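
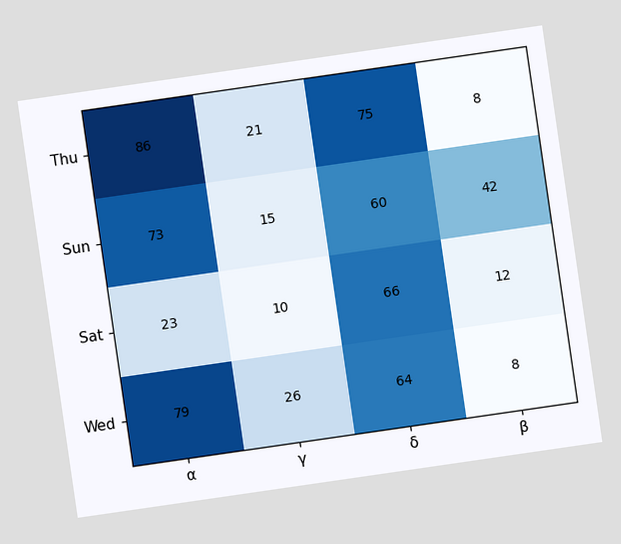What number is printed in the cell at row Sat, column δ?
66

The chart is tilted about 8° counter-clockwise. The (Sat, δ) cell reads 66.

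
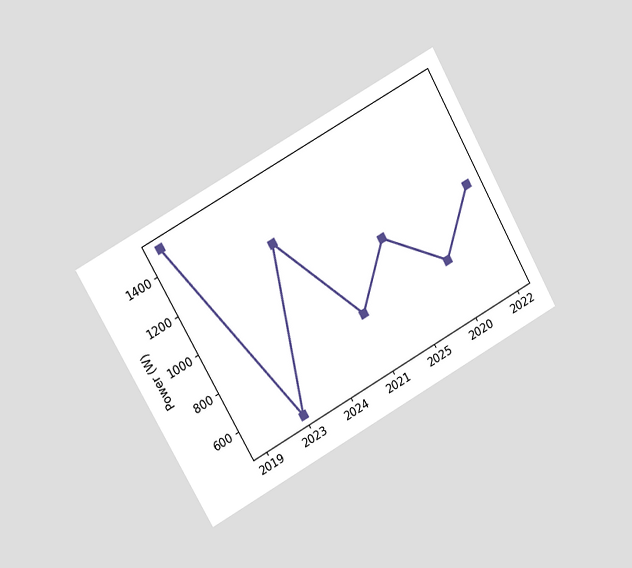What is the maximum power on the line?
1500W

The chart is tilted about 29° counter-clockwise and viewed at a slight angle. The highest point is at 2019, and reading across to the y-axis gives 1500W.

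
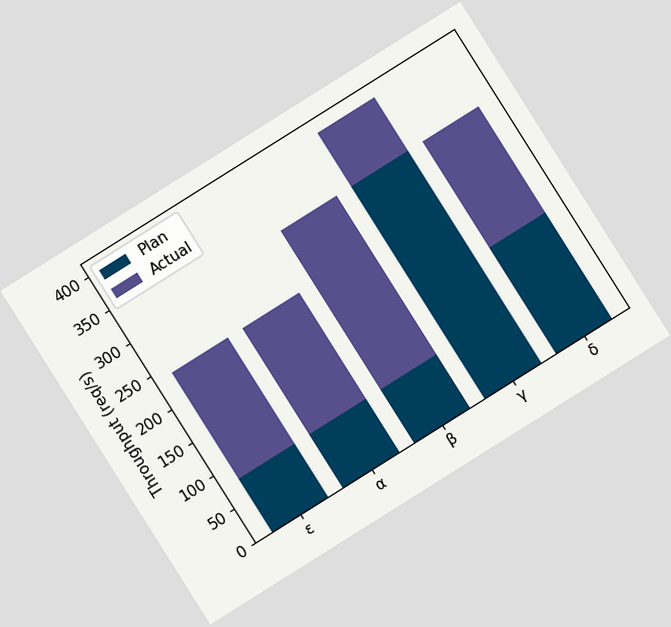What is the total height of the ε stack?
240req/s

The chart is tilted about 32° counter-clockwise. The ε stack's top reaches 240req/s on the y-axis.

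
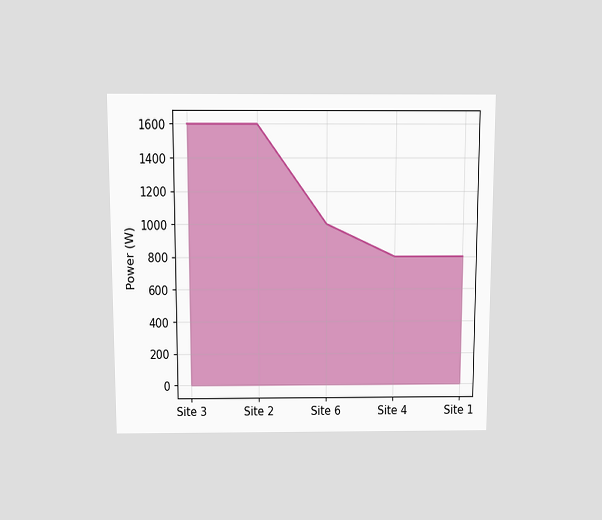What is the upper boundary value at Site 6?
The chart is viewed slightly from above. At Site 6 the upper boundary is at 1000W.

1000W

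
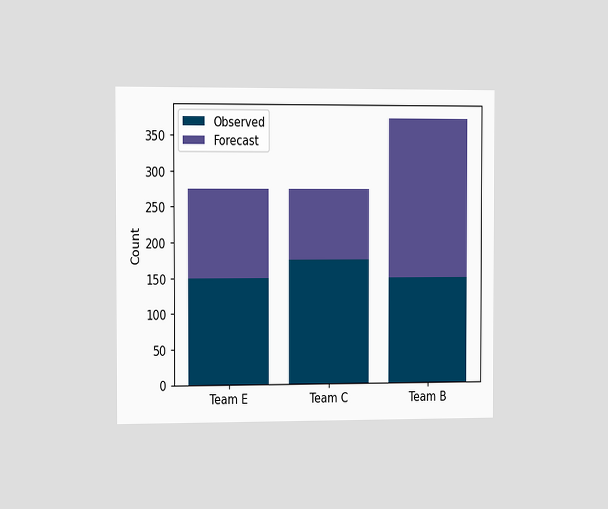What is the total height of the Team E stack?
The chart is viewed slightly from the left. The Team E stack's top reaches 275 on the y-axis.

275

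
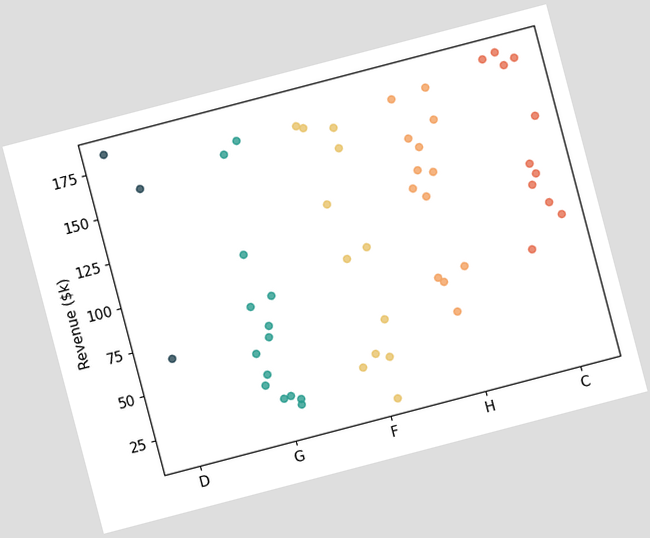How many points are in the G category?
14

The chart is tilted about 15° counter-clockwise. Counting the markers in the G column gives 14.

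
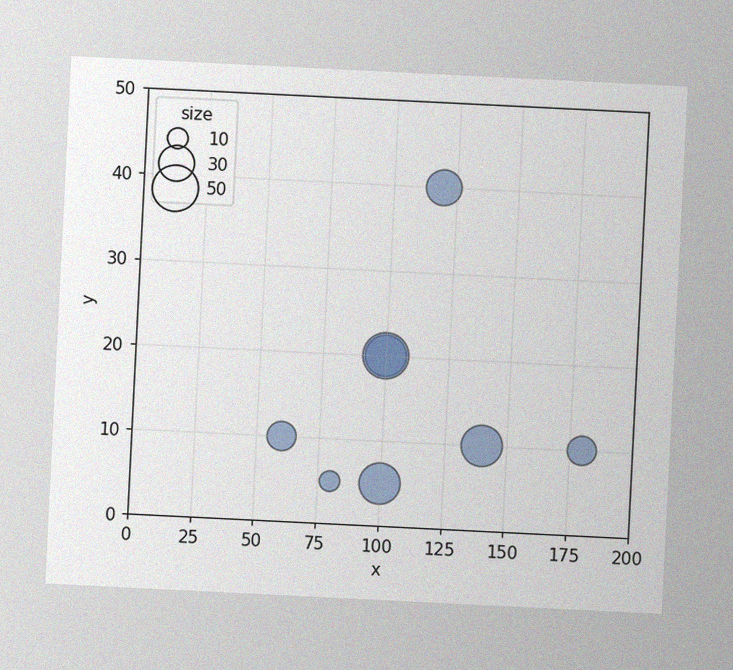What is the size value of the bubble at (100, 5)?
40

The chart is tilted about 3° clockwise, with some photo noise. Matching the bubble at (100, 5) against the size legend gives 40.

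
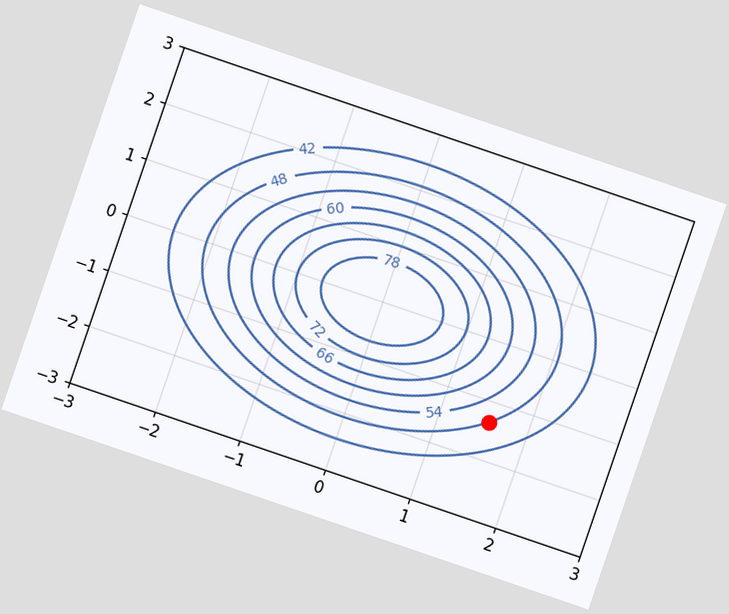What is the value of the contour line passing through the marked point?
48

The chart is tilted about 19° clockwise. The marked point sits on the contour labelled 48.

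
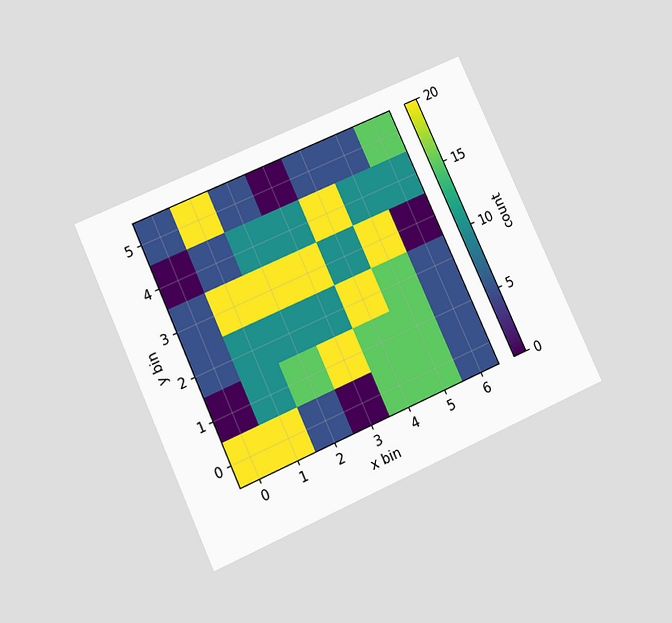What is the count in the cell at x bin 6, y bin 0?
The chart is tilted about 24° counter-clockwise and viewed slightly from below. Matching the cell (6, 0) against the colorbar gives 5.

5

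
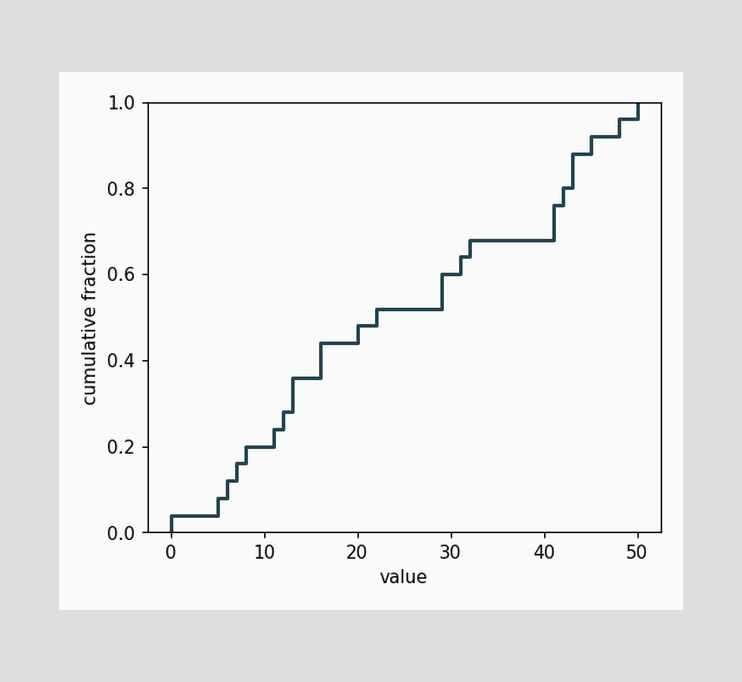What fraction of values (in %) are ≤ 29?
60%

At x=29 the ECDF step is at 60%.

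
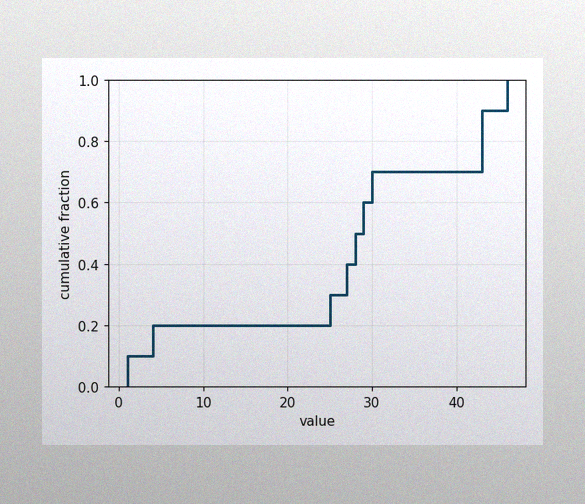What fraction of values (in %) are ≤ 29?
The image has some photo noise and uneven lighting. At x=29 the ECDF step is at 60%.

60%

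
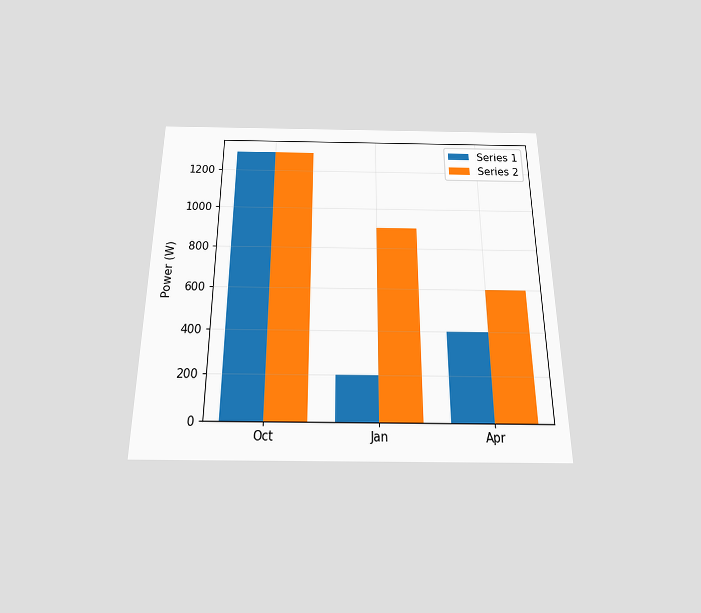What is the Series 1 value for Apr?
The chart is viewed slightly from below. The Series 1 bar at Apr reaches 400W on the y-axis.

400W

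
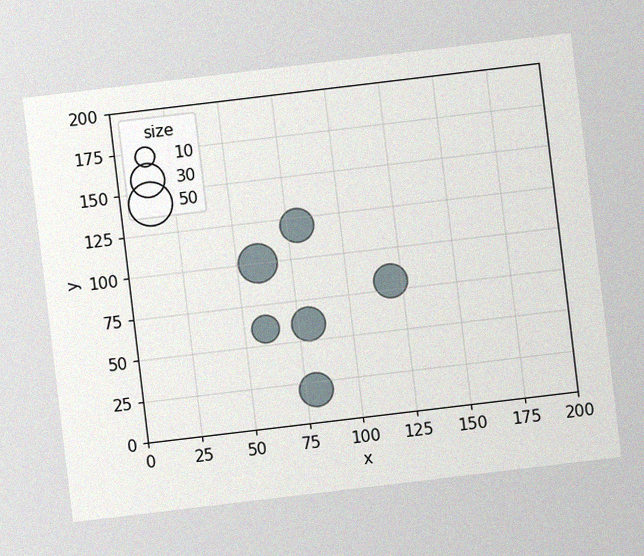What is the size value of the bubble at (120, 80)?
30

The chart is tilted about 7° counter-clockwise, with some photo noise. Matching the bubble at (120, 80) against the size legend gives 30.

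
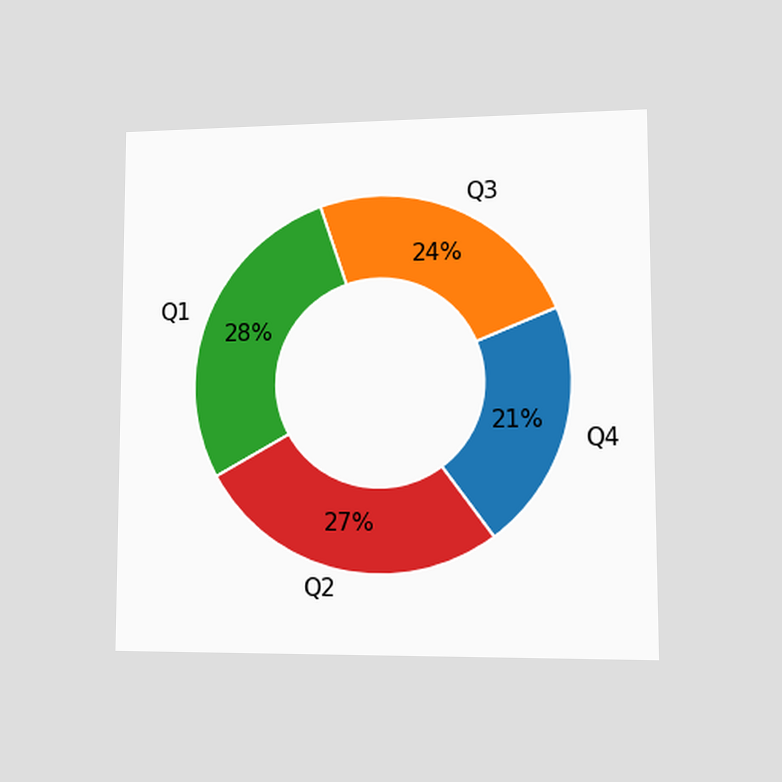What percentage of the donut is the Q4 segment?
21%

The chart is viewed at a slight angle. The Q4 segment takes up 21% of the ring.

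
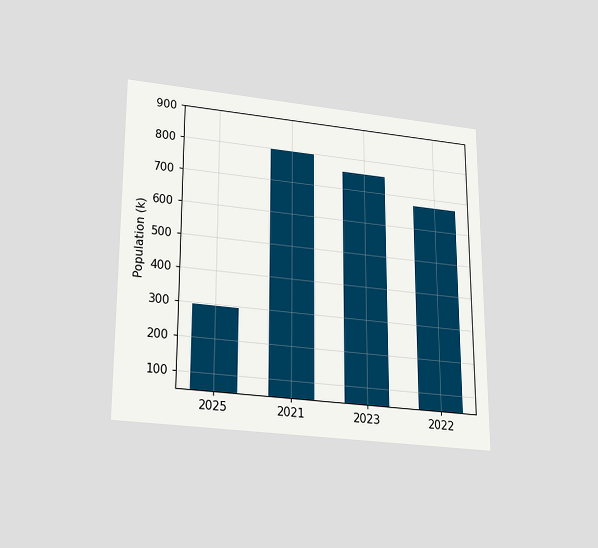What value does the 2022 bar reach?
The chart is viewed slightly from below. Reading along the chart's y-axis, the 2022 bar reaches 672k.

672k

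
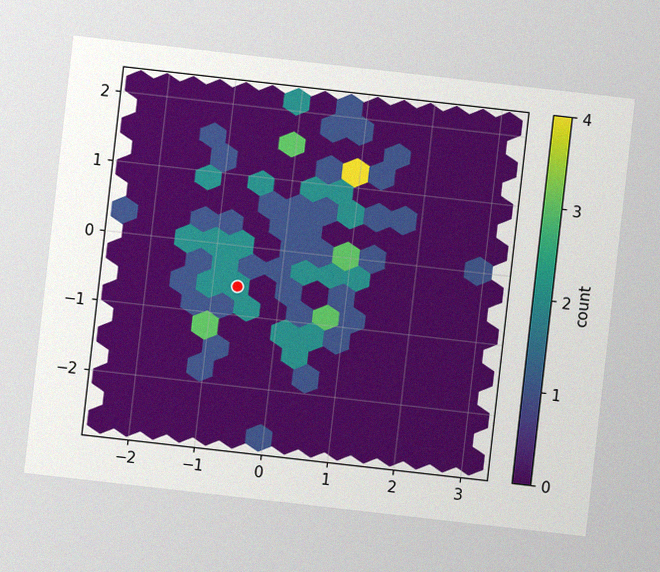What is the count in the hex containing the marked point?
The chart is tilted about 6° clockwise, with some photo noise. The marked hex reads 2 on the colorbar.

2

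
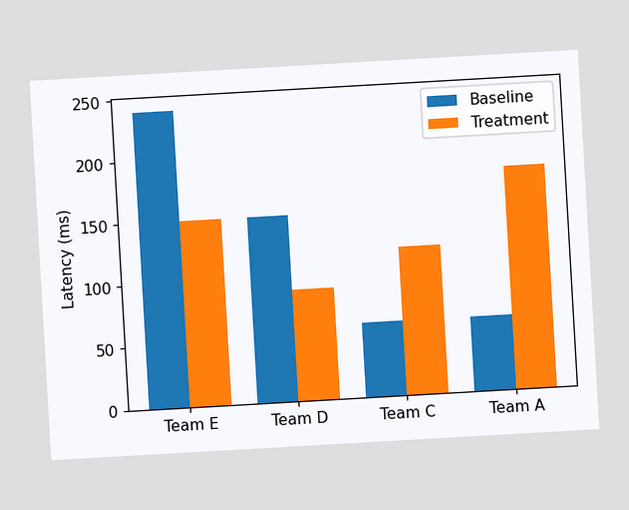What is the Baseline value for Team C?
The chart is tilted about 3° counter-clockwise. The Baseline bar at Team C reaches 60ms on the y-axis.

60ms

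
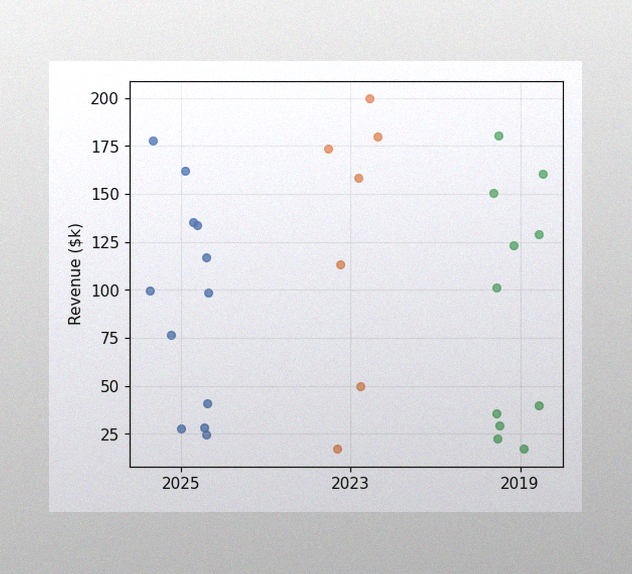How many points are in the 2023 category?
7

The image has some photo noise and uneven lighting. Counting the markers in the 2023 column gives 7.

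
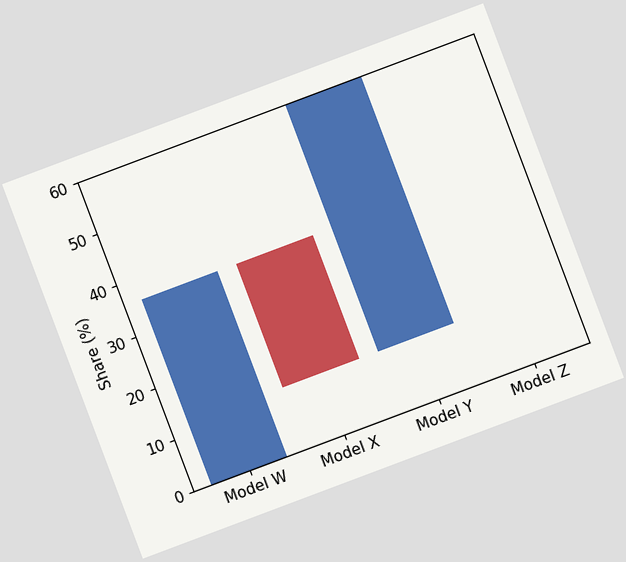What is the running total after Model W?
The chart is tilted about 21° counter-clockwise. After Model W the running total reaches 36%.

36%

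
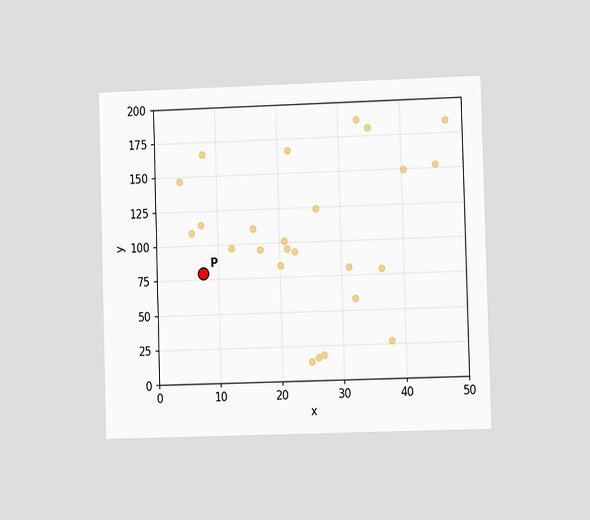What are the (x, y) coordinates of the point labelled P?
The chart is viewed at a slight angle. Following the gridlines from P to each axis, P sits at (7.5, 80).

(7.5, 80)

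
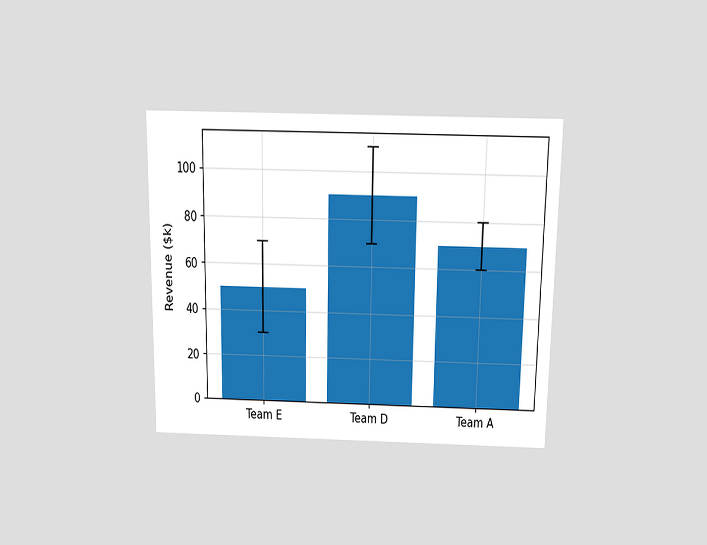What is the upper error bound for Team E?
The chart is viewed slightly from above. The Team E bar's upper whisker reaches $70k.

$70k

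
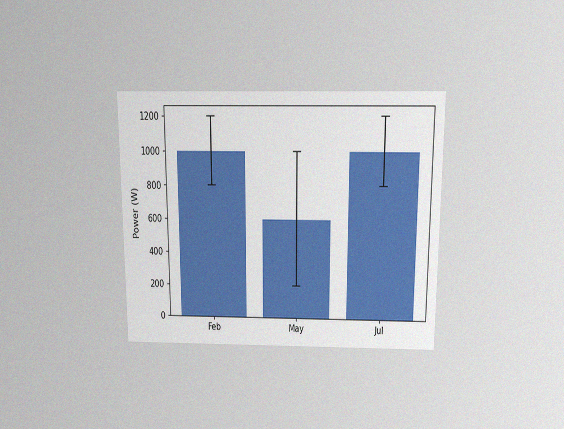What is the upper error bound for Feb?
The chart is viewed slightly from above, with some photo noise. The Feb bar's upper whisker reaches 1200W.

1200W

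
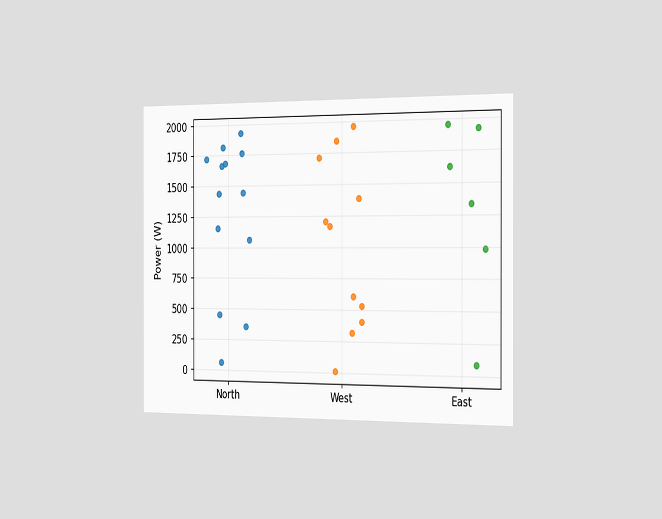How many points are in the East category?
6

The chart is viewed slightly from the right. Counting the markers in the East column gives 6.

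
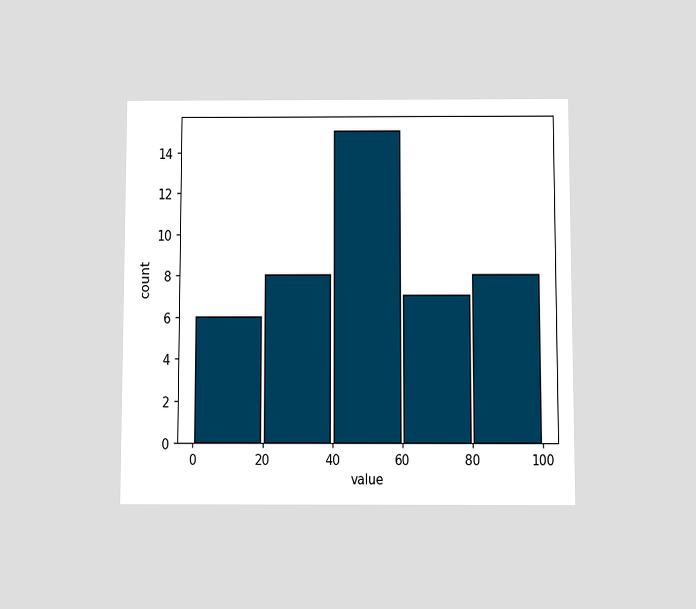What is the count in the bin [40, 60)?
15

The chart is viewed slightly from below. The [40, 60) bin has height 15.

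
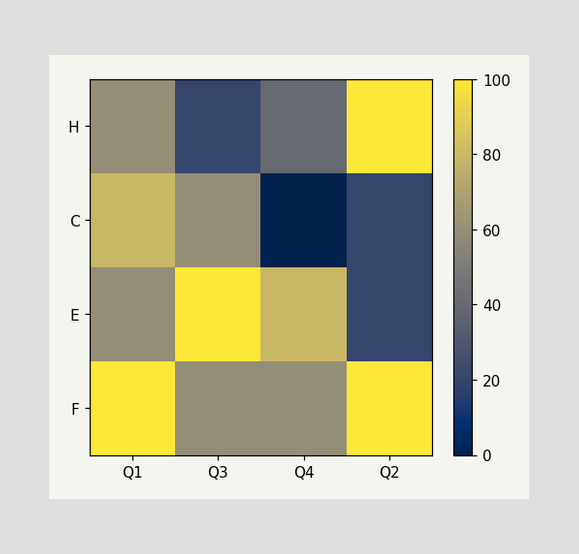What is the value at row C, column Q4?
0

Matching cell (C, Q4) against the colorbar gives 0.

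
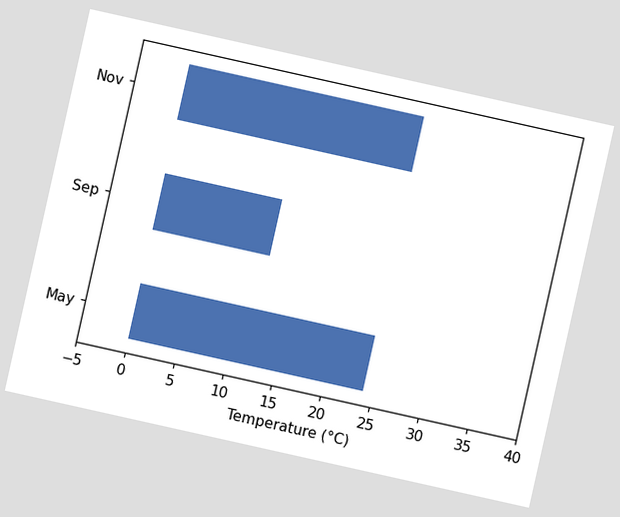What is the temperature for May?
24°C

The chart is tilted about 13° clockwise. Reading along the chart's x-axis, the May bar reaches 24°C.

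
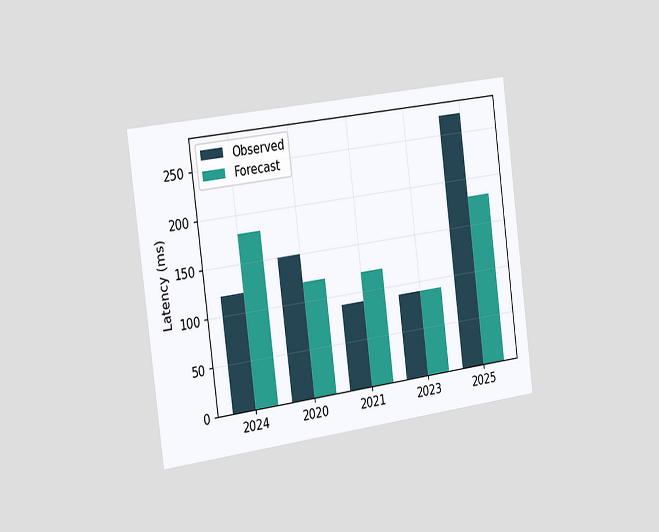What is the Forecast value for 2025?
180ms

The chart is tilted about 7° counter-clockwise and viewed slightly from the left. The Forecast bar at 2025 reaches 180ms on the y-axis.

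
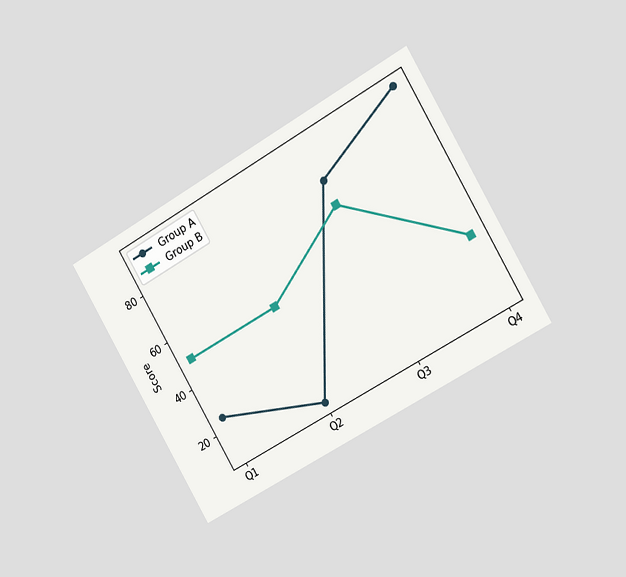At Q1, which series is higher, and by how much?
Group B, by 25

The chart is tilted about 30° counter-clockwise and viewed slightly from the right. At Q1, Group B sits above the other line by 25.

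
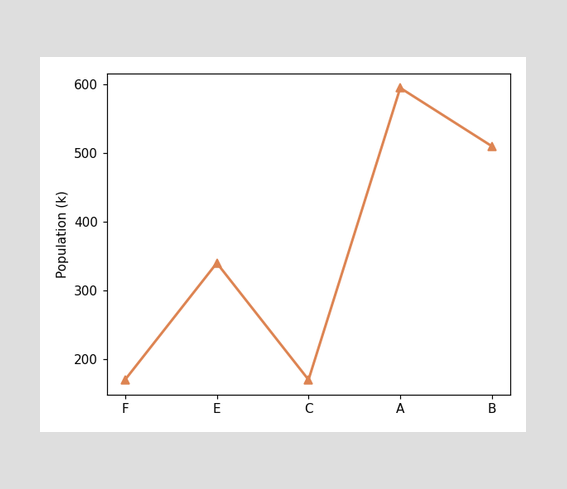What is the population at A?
At A, the line is at 595k.

595k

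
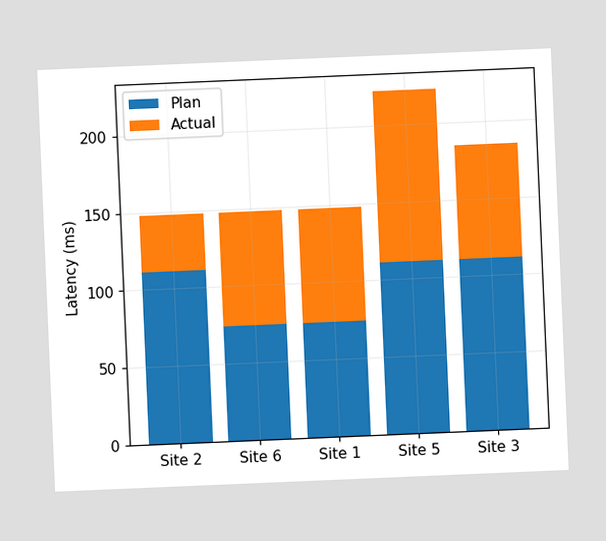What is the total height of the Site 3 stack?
The chart is tilted about 2° counter-clockwise. The Site 3 stack's top reaches 185ms on the y-axis.

185ms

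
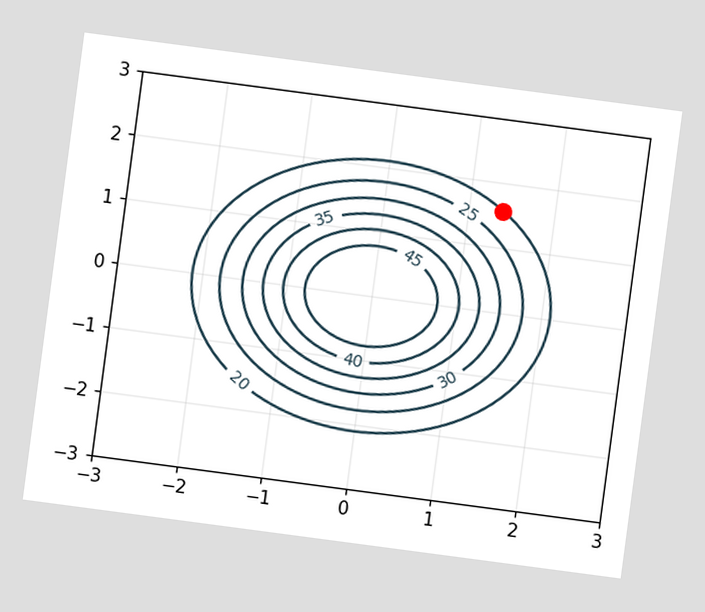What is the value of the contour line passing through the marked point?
The chart is tilted about 8° clockwise. The marked point sits on the contour labelled 20.

20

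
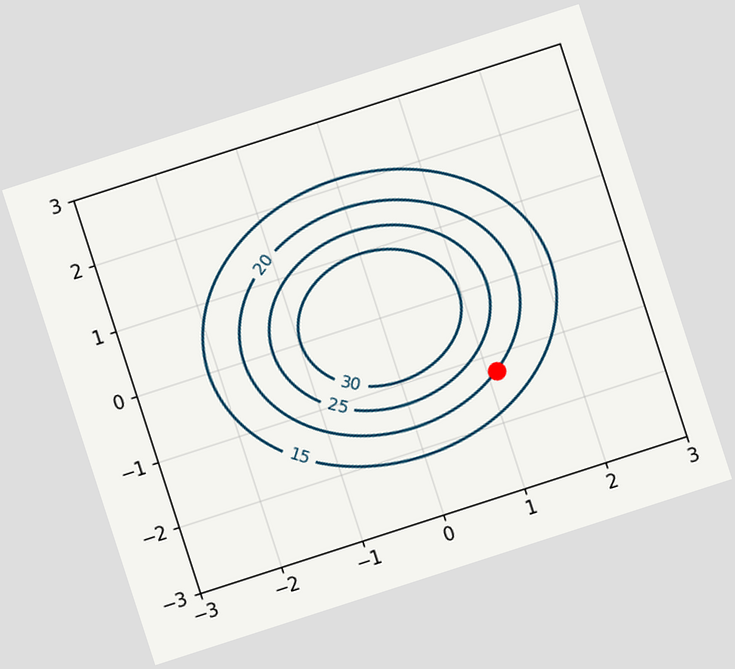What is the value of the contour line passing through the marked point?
The chart is tilted about 18° counter-clockwise. The marked point sits on the contour labelled 20.

20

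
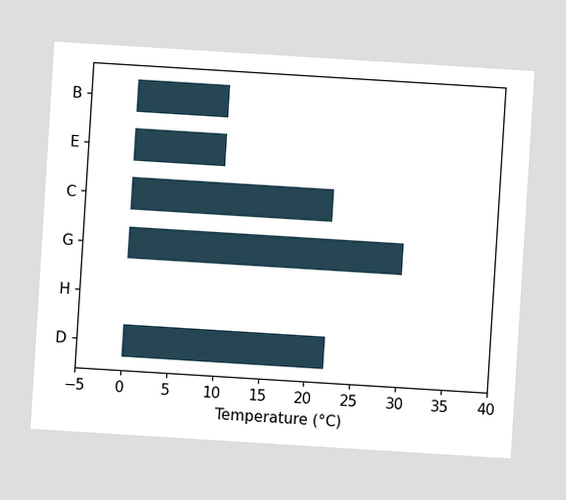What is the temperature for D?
The chart is tilted about 4° clockwise. Reading along the chart's x-axis, the D bar reaches 22°C.

22°C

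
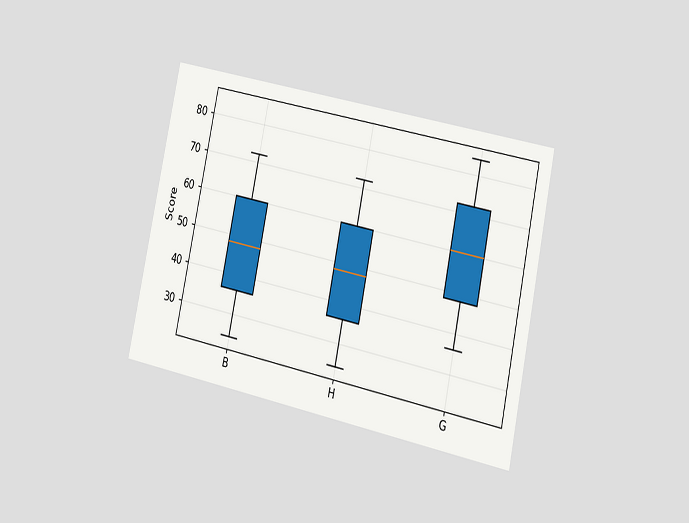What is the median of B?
The chart is tilted about 12° clockwise and viewed slightly from the right. The median line in the B box sits at 48.

48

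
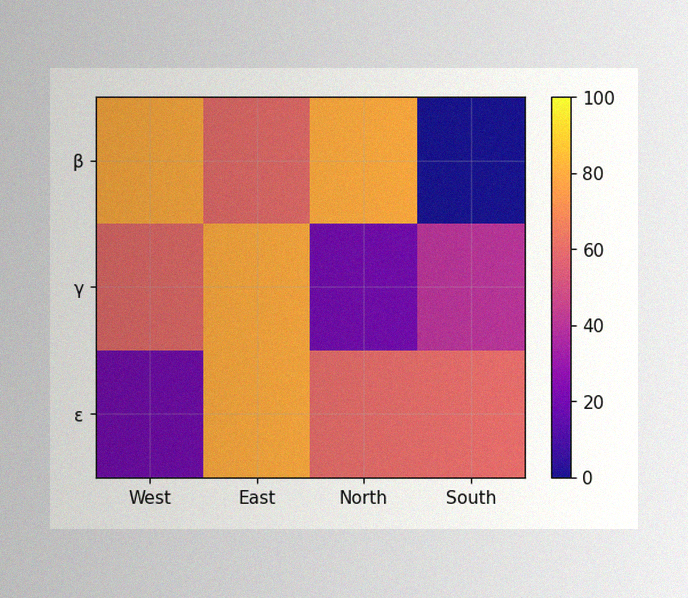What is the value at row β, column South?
0

The image has some photo noise and uneven lighting. Matching cell (β, South) against the colorbar gives 0.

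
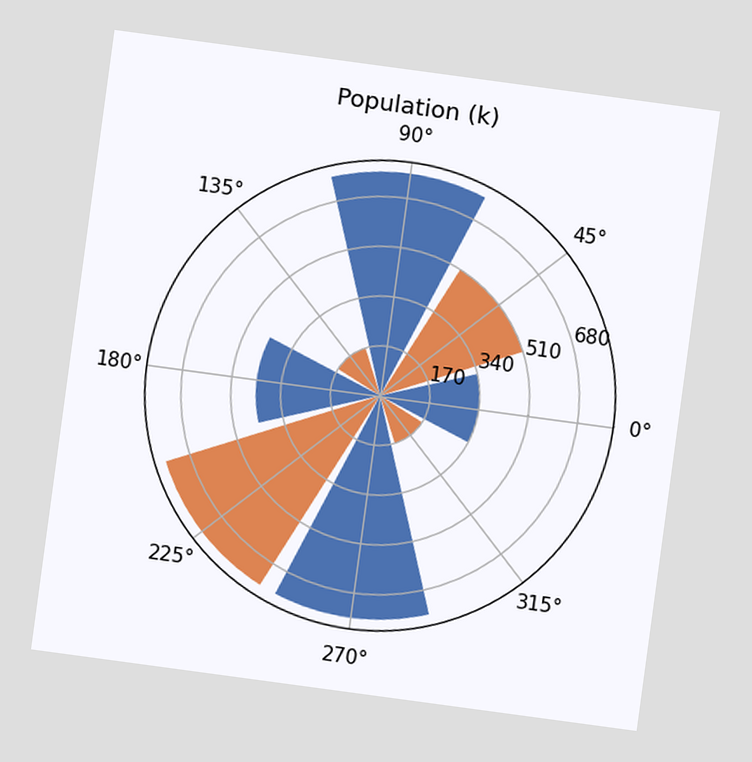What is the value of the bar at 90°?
The chart is tilted about 8° clockwise. The bar at 90° reaches 765k on the radial axis.

765k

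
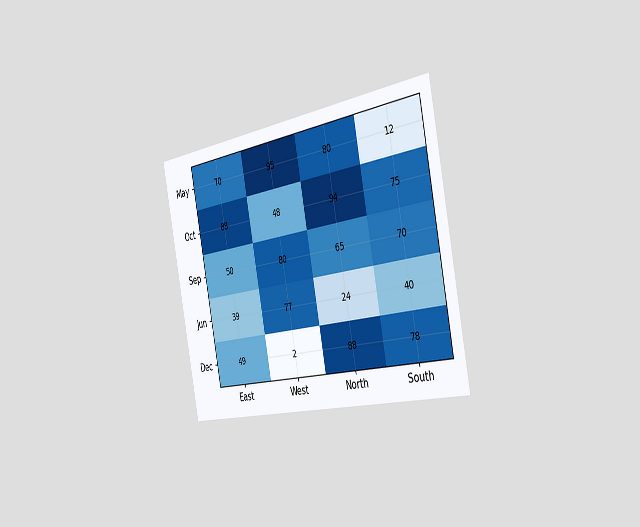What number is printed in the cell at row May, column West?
The chart is tilted about 11° counter-clockwise and viewed slightly from the right. The (May, West) cell reads 95.

95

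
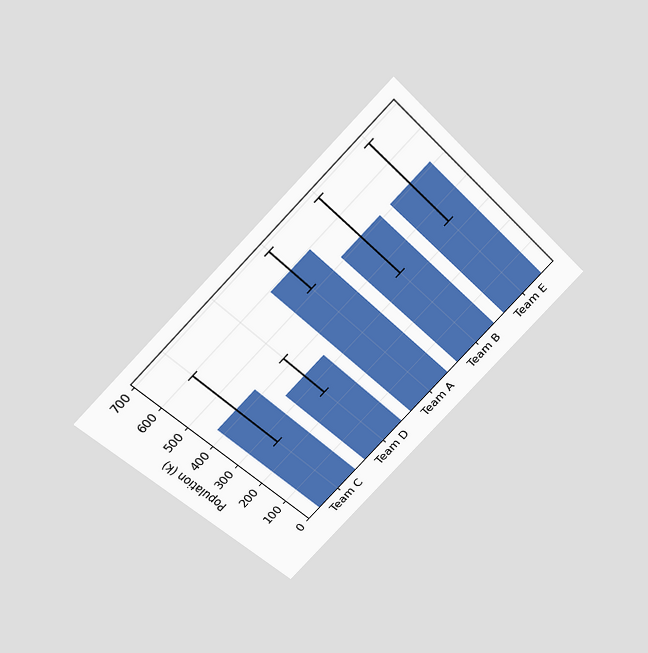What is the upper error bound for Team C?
The chart is tilted about 45° counter-clockwise and viewed slightly from above. The Team C bar's upper whisker reaches 595k.

595k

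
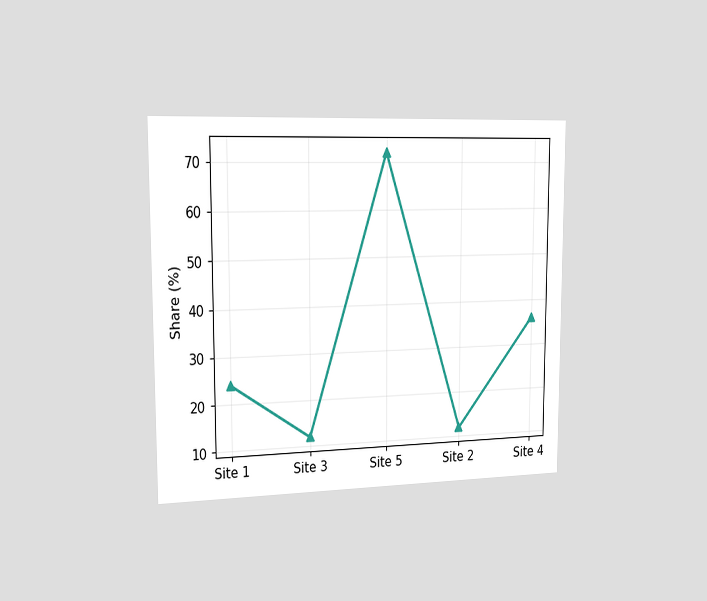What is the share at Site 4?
36%

The chart is viewed slightly from the left. At Site 4, the line is at 36%.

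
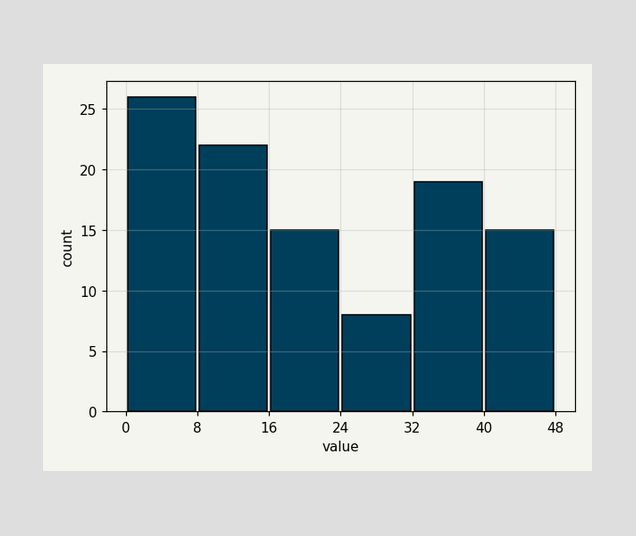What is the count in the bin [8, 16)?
22

The [8, 16) bin has height 22.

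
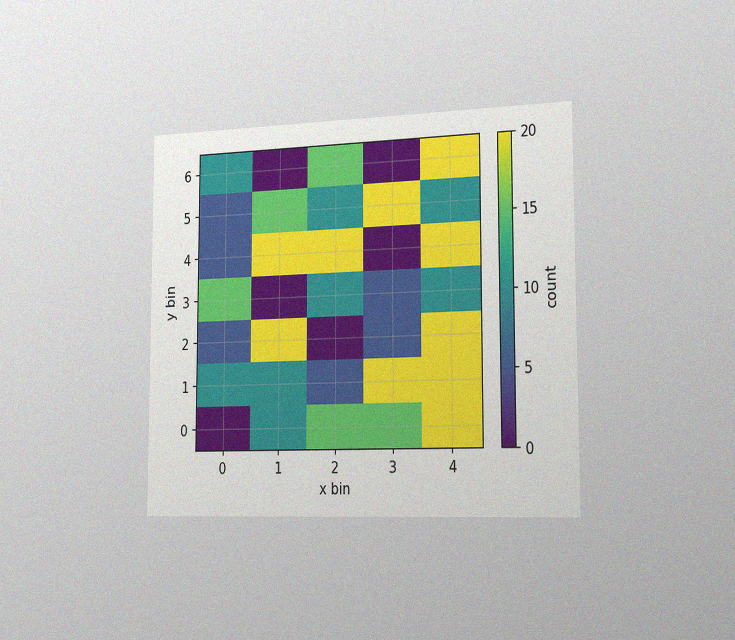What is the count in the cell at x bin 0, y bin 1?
10

The chart is viewed slightly from the right, with some photo noise. Matching the cell (0, 1) against the colorbar gives 10.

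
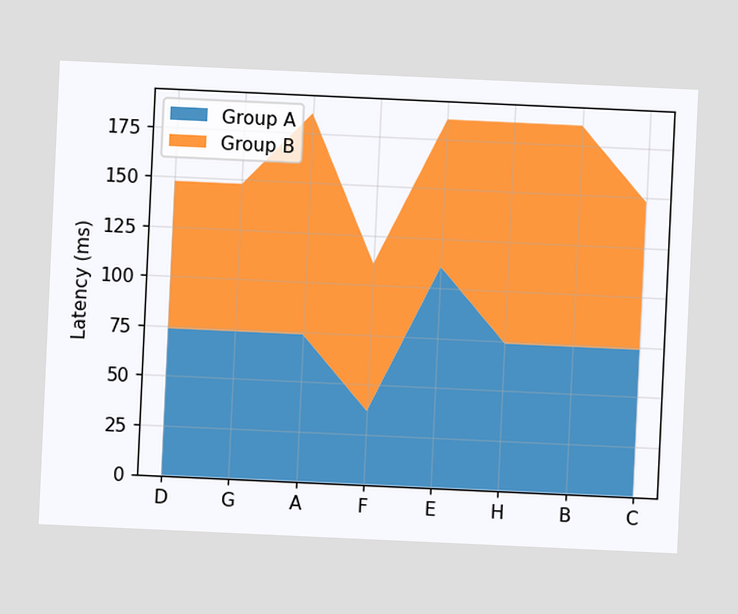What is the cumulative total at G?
148ms

The chart is tilted about 3° clockwise. The stacked total at G reaches 148ms.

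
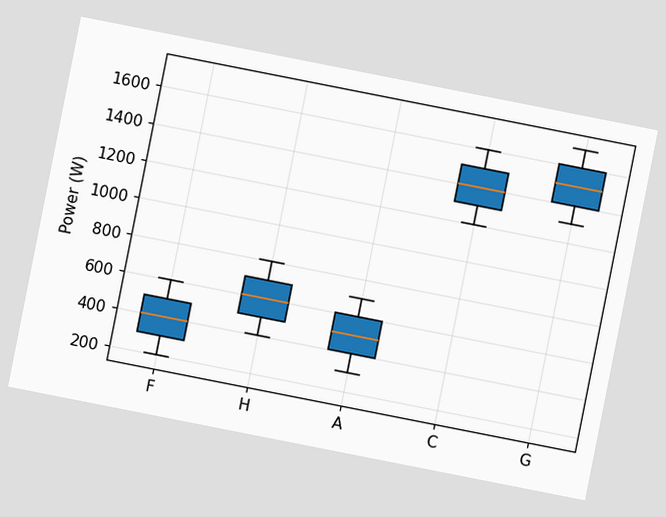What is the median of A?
500W

The chart is tilted about 11° clockwise. The median line in the A box sits at 500W.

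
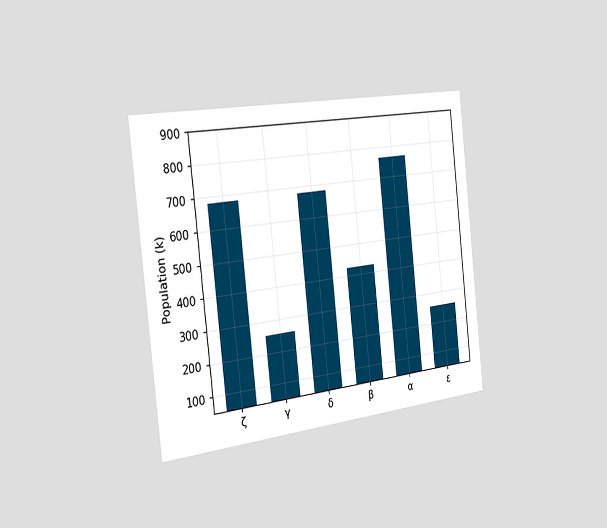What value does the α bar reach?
The chart is tilted about 6° counter-clockwise and viewed slightly from the left. Reading along the chart's y-axis, the α bar reaches 765k.

765k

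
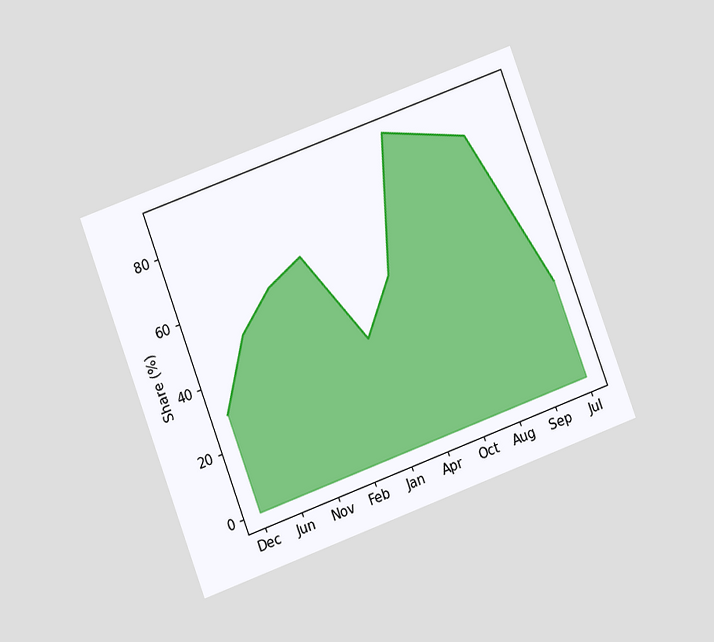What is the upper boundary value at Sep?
80%

The chart is tilted about 20° counter-clockwise and viewed at a slight angle. At Sep the upper boundary is at 80%.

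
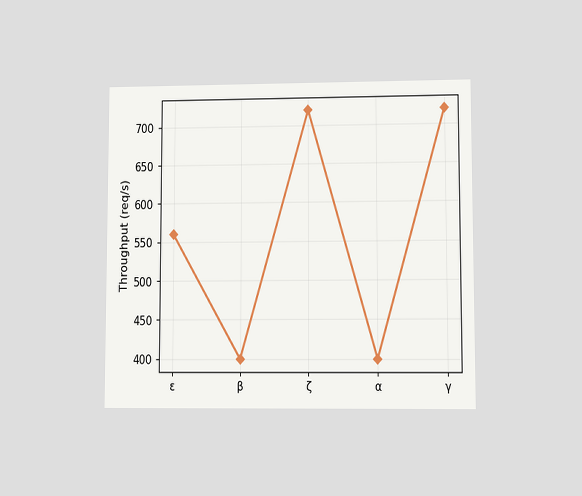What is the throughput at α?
The chart is viewed at a slight angle. At α, the line is at 400req/s.

400req/s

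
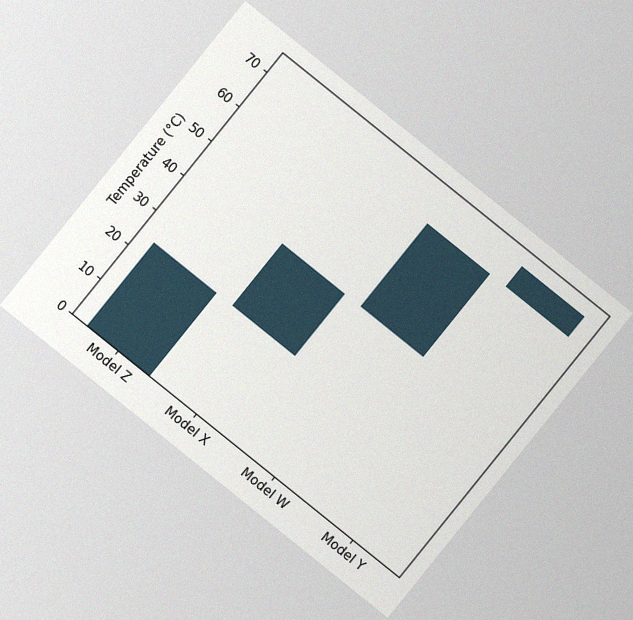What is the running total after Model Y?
The chart is tilted about 39° clockwise, with some photo noise. After Model Y the running total reaches 72°C.

72°C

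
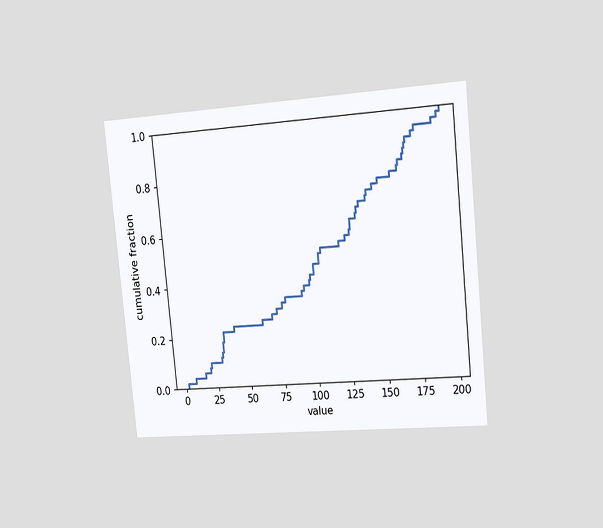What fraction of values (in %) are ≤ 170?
86%

The chart is tilted about 6° counter-clockwise and viewed slightly from the right. At x=170 the ECDF step is at 86%.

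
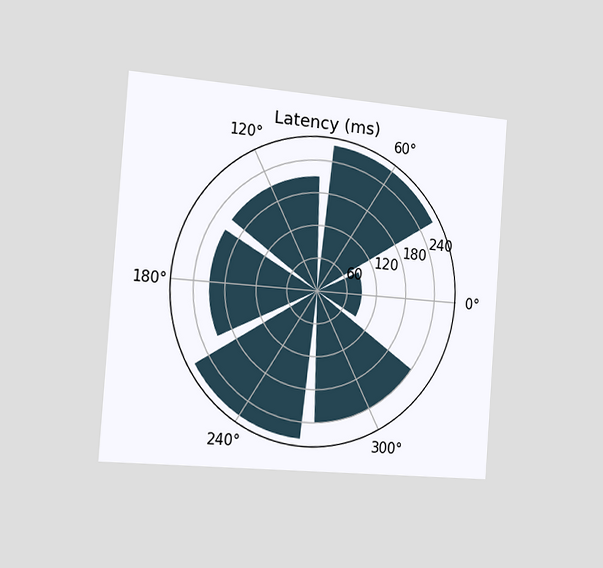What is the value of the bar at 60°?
270ms

The chart is tilted about 4° clockwise and viewed slightly from the left. The bar at 60° reaches 270ms on the radial axis.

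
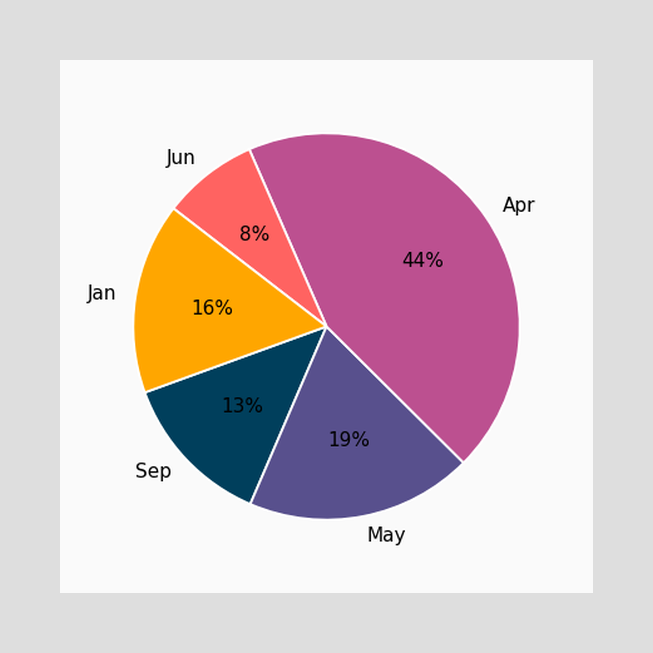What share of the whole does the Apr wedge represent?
44%

The Apr slice takes up 44% of the pie.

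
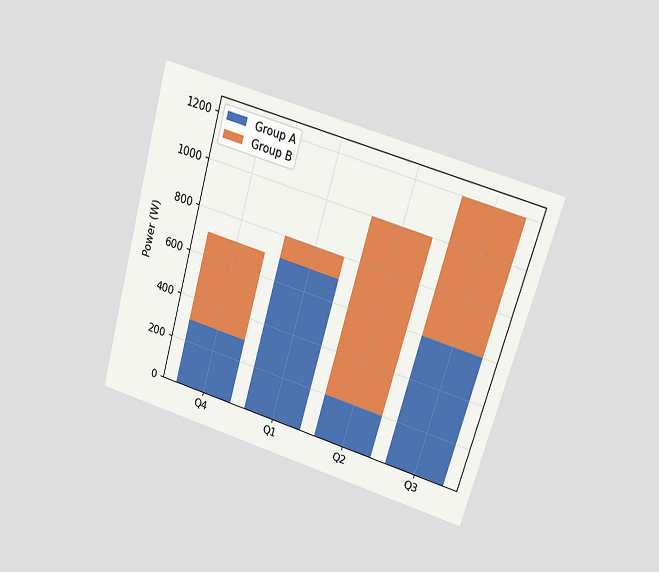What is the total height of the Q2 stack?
The chart is tilted about 16° clockwise and viewed at a slight angle. The Q2 stack's top reaches 1000W on the y-axis.

1000W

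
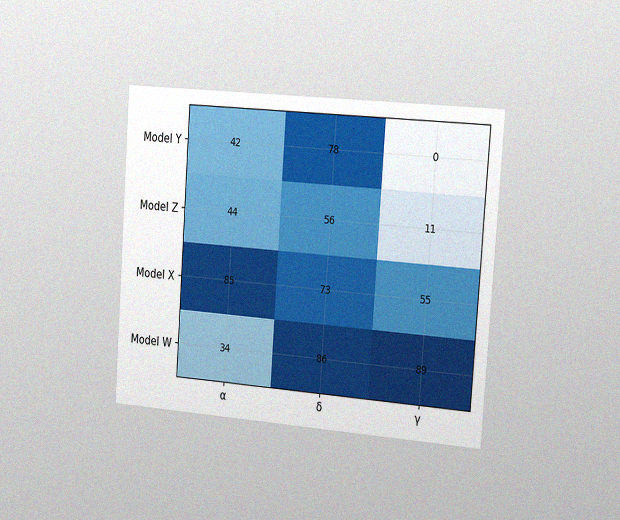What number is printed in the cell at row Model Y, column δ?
78

The chart is tilted about 4° clockwise and viewed slightly from the right, with some photo noise. The (Model Y, δ) cell reads 78.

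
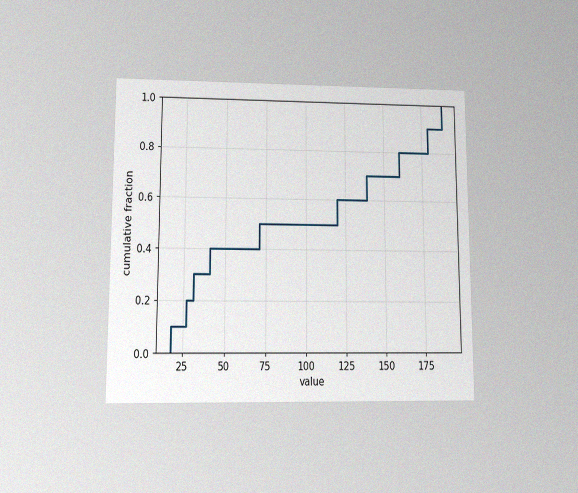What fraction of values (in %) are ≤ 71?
The chart is viewed at a slight angle, with some photo noise. At x=71 the ECDF step is at 50%.

50%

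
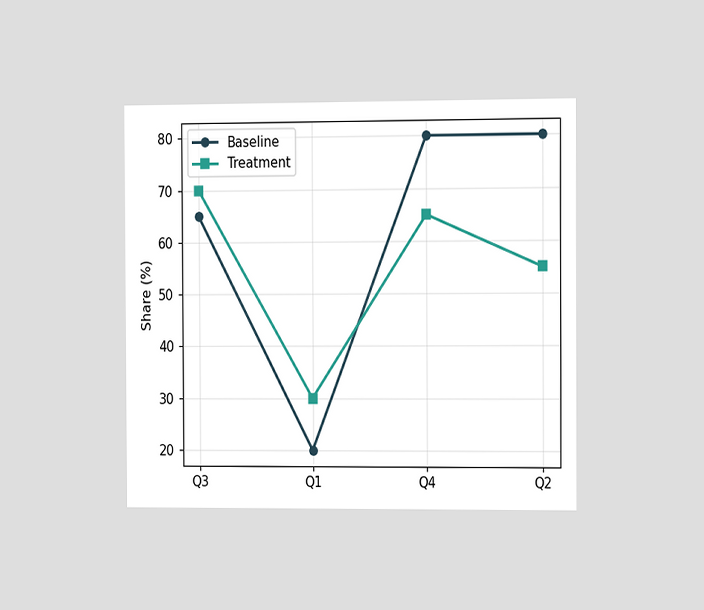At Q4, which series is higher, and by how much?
The chart is viewed slightly from the right. At Q4, Baseline sits above the other line by 15%.

Baseline, by 15%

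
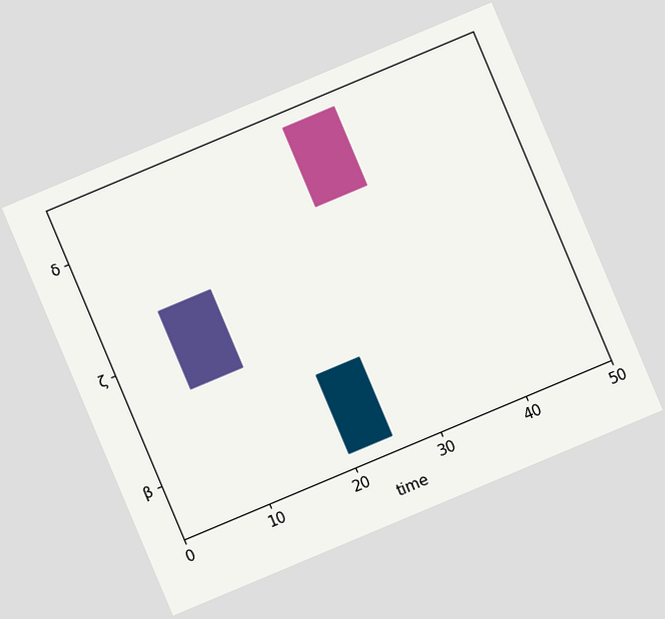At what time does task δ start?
The chart is tilted about 23° counter-clockwise. The δ bar begins at t=27.

27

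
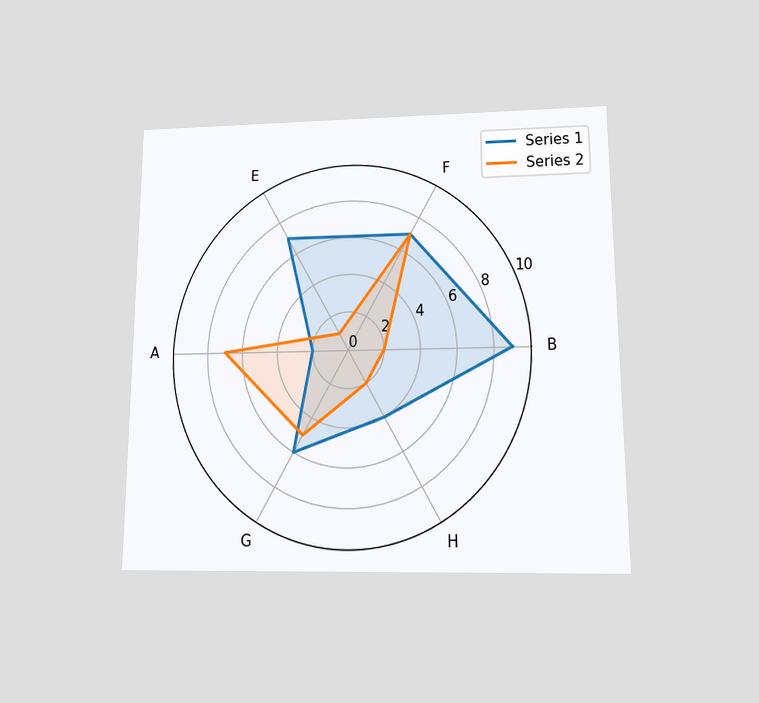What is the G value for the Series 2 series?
5

The chart is viewed slightly from below. On the G axis, Series 2 reaches 5.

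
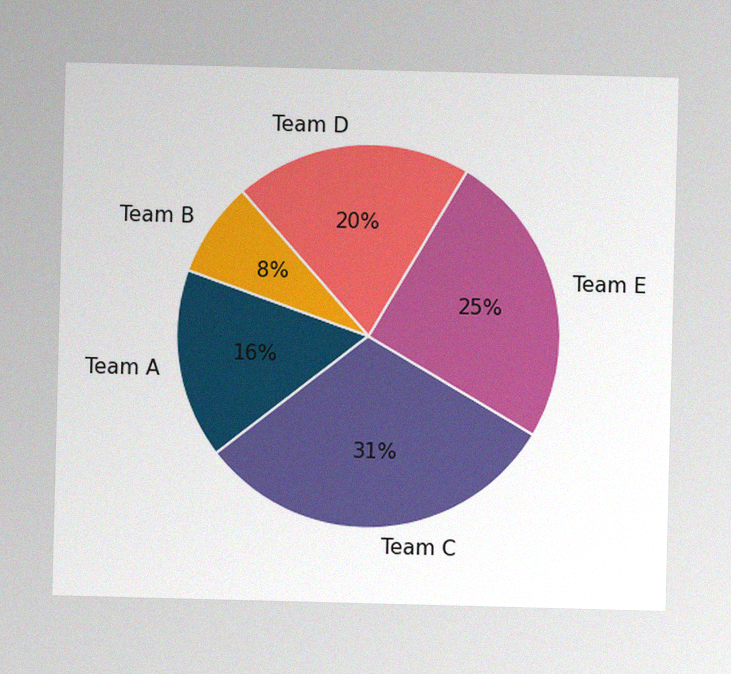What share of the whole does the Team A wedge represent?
The image has some photo noise and uneven lighting. The Team A slice takes up 16% of the pie.

16%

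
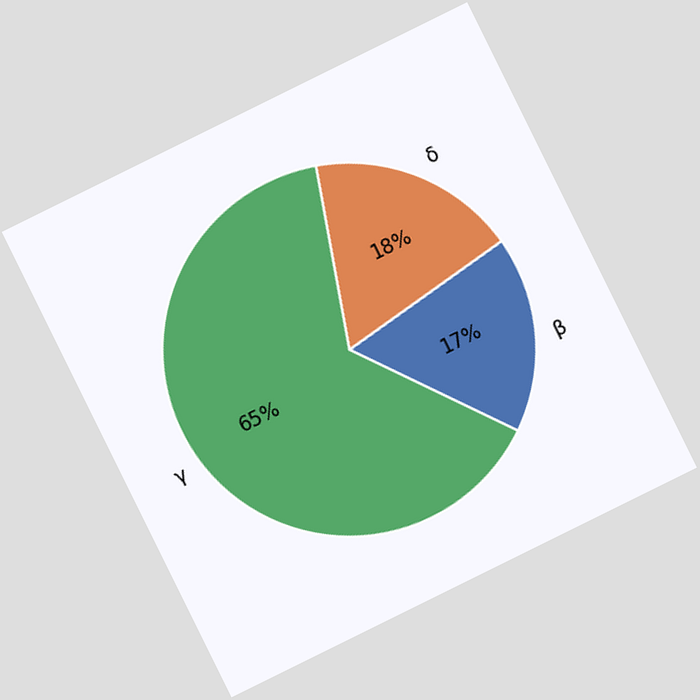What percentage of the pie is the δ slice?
The chart is tilted about 26° counter-clockwise. The δ slice takes up 18% of the pie.

18%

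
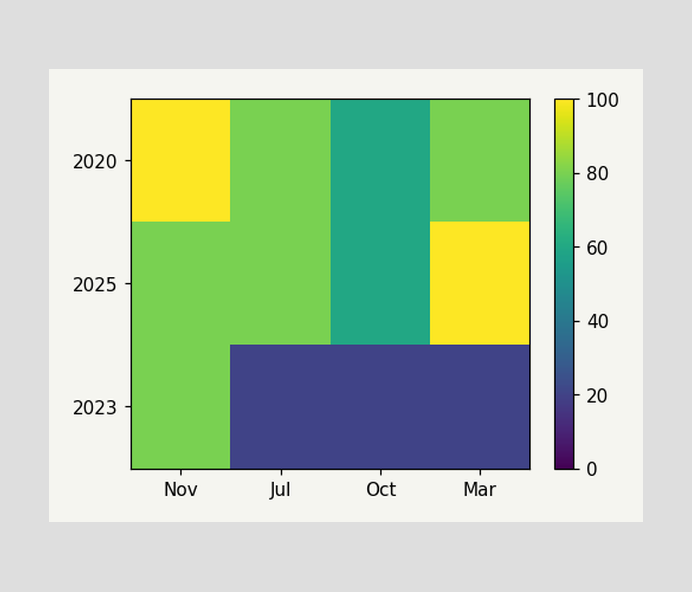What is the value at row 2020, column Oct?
Matching cell (2020, Oct) against the colorbar gives 60.

60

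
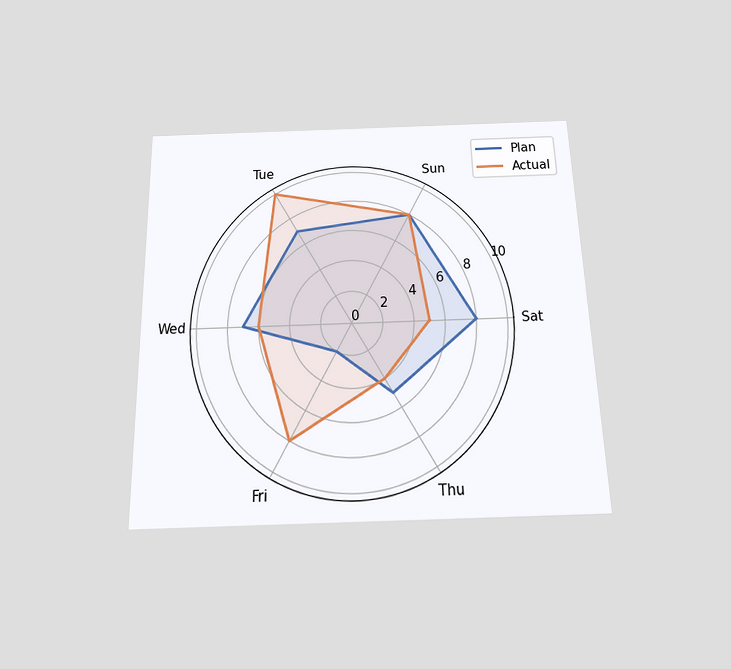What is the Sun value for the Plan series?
8

The chart is viewed slightly from below. On the Sun axis, Plan reaches 8.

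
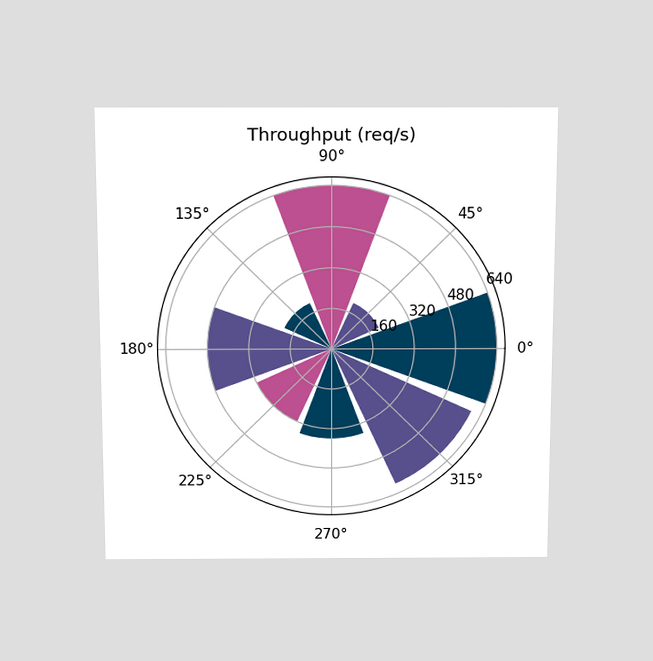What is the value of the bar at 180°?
480req/s

The chart is viewed slightly from above. The bar at 180° reaches 480req/s on the radial axis.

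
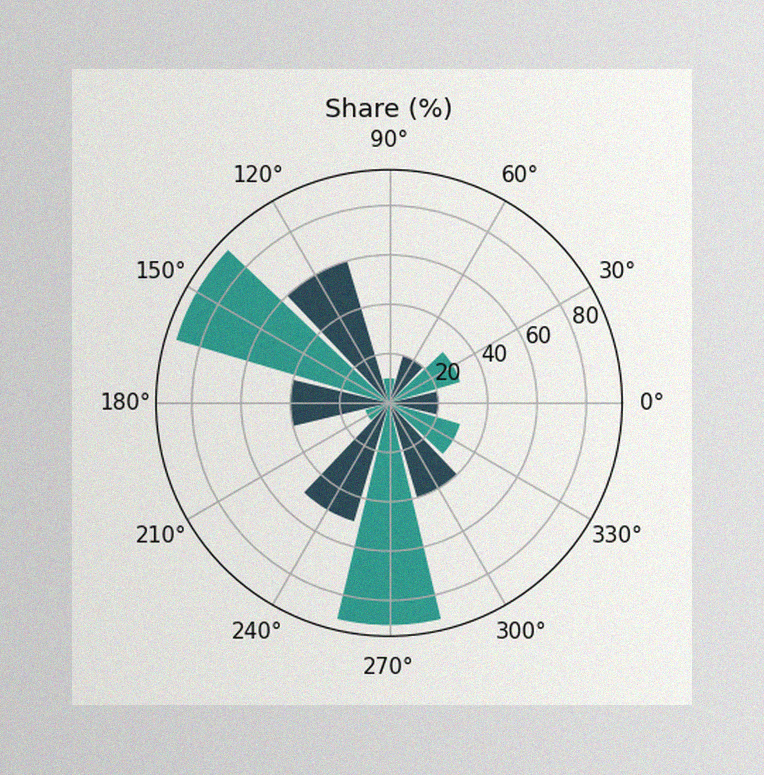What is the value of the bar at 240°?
50%

The image has some photo noise and uneven lighting. The bar at 240° reaches 50% on the radial axis.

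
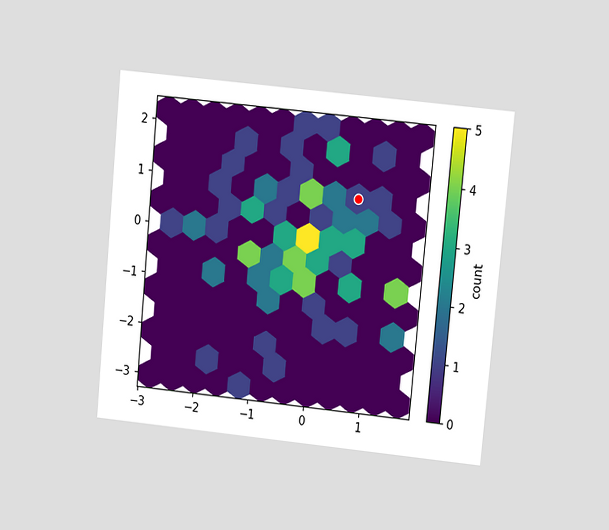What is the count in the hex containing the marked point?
1

The chart is tilted about 5° clockwise and viewed at a slight angle. The marked hex reads 1 on the colorbar.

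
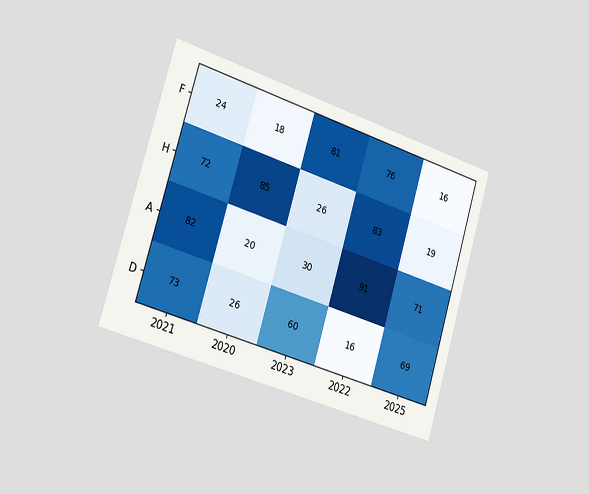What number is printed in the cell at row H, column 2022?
83

The chart is tilted about 17° clockwise and viewed slightly from the left. The (H, 2022) cell reads 83.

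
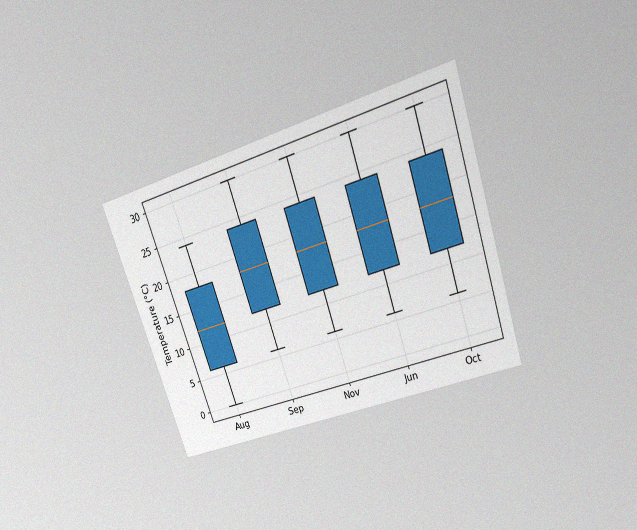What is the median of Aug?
The chart is tilted about 19° counter-clockwise and viewed slightly from above, with some photo noise. The median line in the Aug box sits at 12°C.

12°C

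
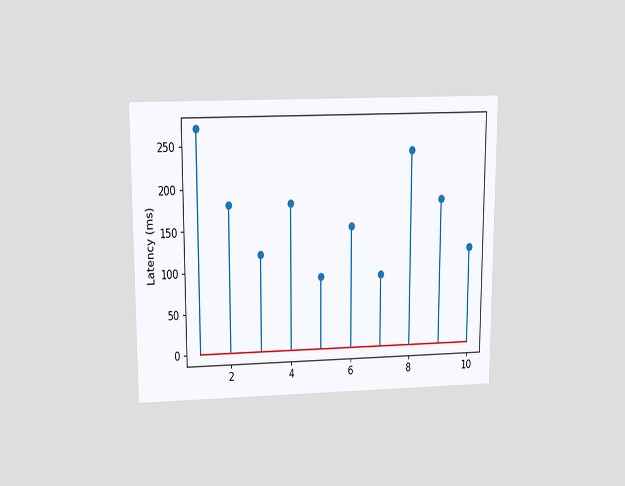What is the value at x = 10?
120ms

The chart is viewed slightly from above. The stem at x=10 reaches 120ms.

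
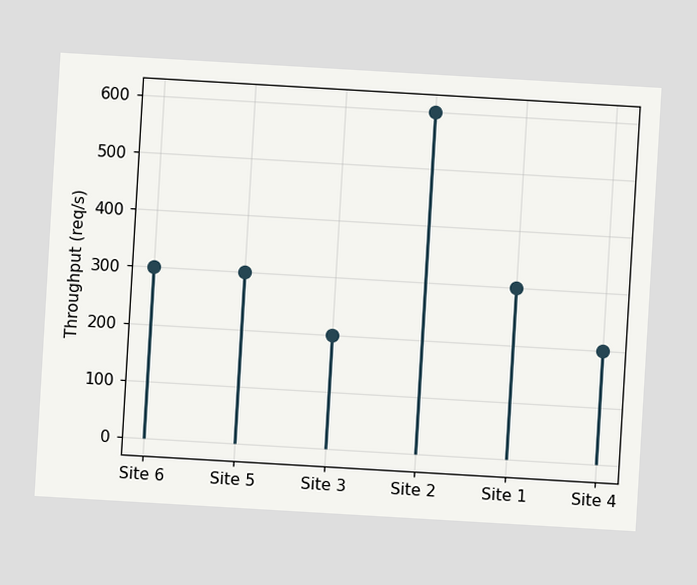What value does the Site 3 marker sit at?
The chart is tilted about 3° clockwise. The Site 3 marker sits at 200req/s.

200req/s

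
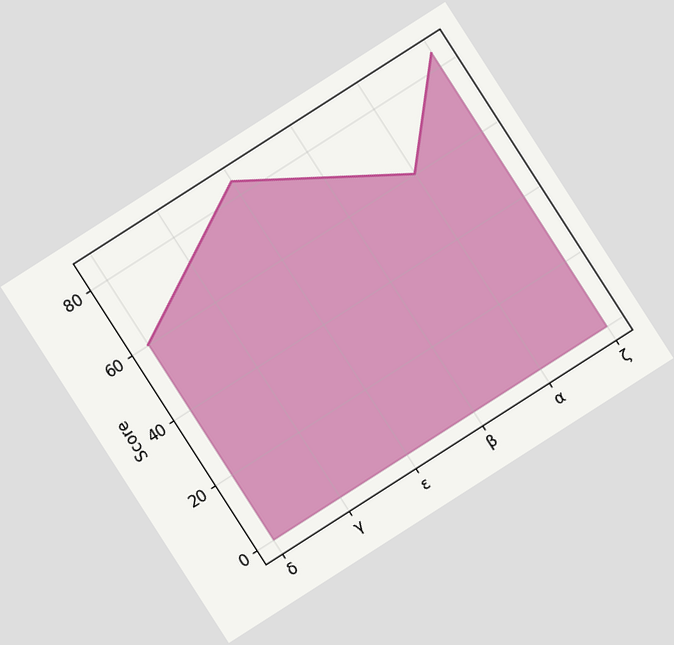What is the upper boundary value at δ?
60

The chart is tilted about 33° counter-clockwise. At δ the upper boundary is at 60.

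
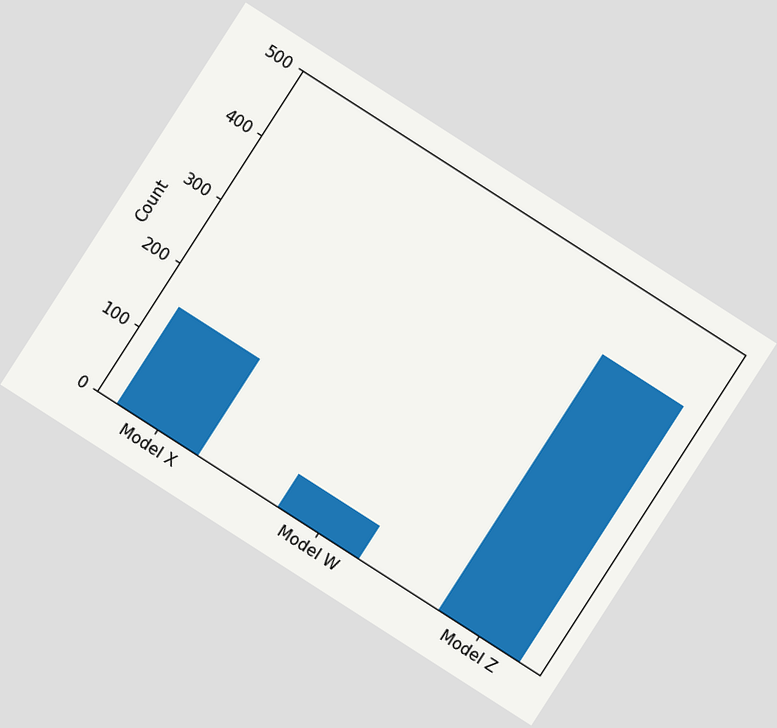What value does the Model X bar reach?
150

The chart is tilted about 33° clockwise. Reading along the chart's y-axis, the Model X bar reaches 150.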